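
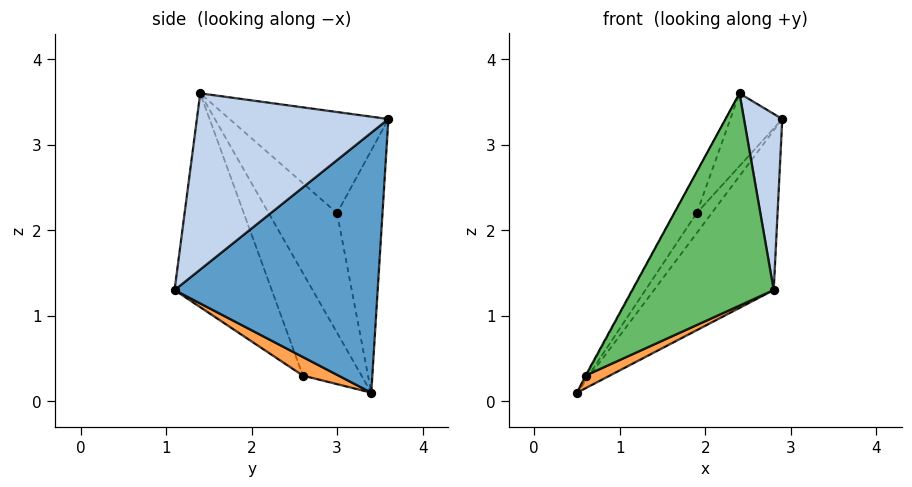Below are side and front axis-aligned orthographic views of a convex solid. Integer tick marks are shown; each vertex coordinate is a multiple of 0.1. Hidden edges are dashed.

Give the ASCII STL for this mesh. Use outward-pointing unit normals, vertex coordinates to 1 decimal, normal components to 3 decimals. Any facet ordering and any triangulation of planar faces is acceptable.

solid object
 facet normal 0.713 0.420 -0.561
  outer loop
   vertex 2.8 1.1 1.3
   vertex 0.5 3.4 0.1
   vertex 2.9 3.6 3.3
  endloop
 endfacet
 facet normal 0.962 -0.192 0.192
  outer loop
   vertex 2.4 1.4 3.6
   vertex 2.8 1.1 1.3
   vertex 2.9 3.6 3.3
  endloop
 endfacet
 facet normal 0.291 -0.198 -0.936
  outer loop
   vertex 0.6 2.6 0.3
   vertex 0.5 3.4 0.1
   vertex 2.8 1.1 1.3
  endloop
 endfacet
 facet normal -0.876 0.011 0.482
  outer loop
   vertex 0.6 2.6 0.3
   vertex 2.4 1.4 3.6
   vertex 0.5 3.4 0.1
  endloop
 endfacet
 facet normal -0.566 -0.824 0.009
  outer loop
   vertex 0.6 2.6 0.3
   vertex 2.8 1.1 1.3
   vertex 2.4 1.4 3.6
  endloop
 endfacet
 facet normal -0.781 0.257 0.569
  outer loop
   vertex 1.9 3.0 2.2
   vertex 2.9 3.6 3.3
   vertex 0.5 3.4 0.1
  endloop
 endfacet
 facet normal -0.782 0.254 0.570
  outer loop
   vertex 1.9 3.0 2.2
   vertex 0.5 3.4 0.1
   vertex 2.4 1.4 3.6
  endloop
 endfacet
 facet normal -0.781 0.255 0.570
  outer loop
   vertex 1.9 3.0 2.2
   vertex 2.4 1.4 3.6
   vertex 2.9 3.6 3.3
  endloop
 endfacet
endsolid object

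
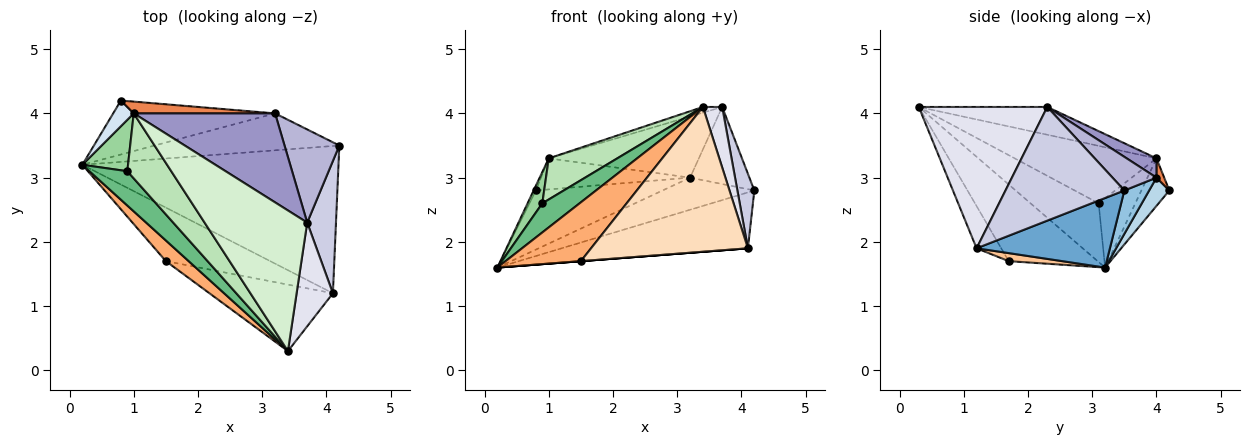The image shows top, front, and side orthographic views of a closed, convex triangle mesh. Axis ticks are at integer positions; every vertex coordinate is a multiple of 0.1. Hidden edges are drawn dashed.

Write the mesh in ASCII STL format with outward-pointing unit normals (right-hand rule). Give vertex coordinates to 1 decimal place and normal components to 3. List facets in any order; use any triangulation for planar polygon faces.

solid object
 facet normal 0.246 0.344 -0.906
  outer loop
   vertex 4.1 1.2 1.9
   vertex 0.2 3.2 1.6
   vertex 4.2 3.5 2.8
  endloop
 endfacet
 facet normal 0.174 0.646 -0.743
  outer loop
   vertex 3.2 4.0 3.0
   vertex 4.2 3.5 2.8
   vertex 0.2 3.2 1.6
  endloop
 endfacet
 facet normal 0.117 0.733 -0.670
  outer loop
   vertex 3.2 4.0 3.0
   vertex 0.2 3.2 1.6
   vertex 0.8 4.2 2.8
  endloop
 endfacet
 facet normal -0.915 0.074 0.396
  outer loop
   vertex 1.0 4.0 3.3
   vertex 0.8 4.2 2.8
   vertex 0.2 3.2 1.6
  endloop
 endfacet
 facet normal 0.048 0.934 0.354
  outer loop
   vertex 1.0 4.0 3.3
   vertex 3.2 4.0 3.0
   vertex 0.8 4.2 2.8
  endloop
 endfacet
 facet normal -0.744 -0.630 0.222
  outer loop
   vertex 1.5 1.7 1.7
   vertex 3.4 0.3 4.1
   vertex 0.2 3.2 1.6
  endloop
 endfacet
 facet normal 0.077 0.000 -0.997
  outer loop
   vertex 1.5 1.7 1.7
   vertex 0.2 3.2 1.6
   vertex 4.1 1.2 1.9
  endloop
 endfacet
 facet normal -0.141 -0.900 -0.413
  outer loop
   vertex 1.5 1.7 1.7
   vertex 4.1 1.2 1.9
   vertex 3.4 0.3 4.1
  endloop
 endfacet
 facet normal -0.763 -0.418 0.493
  outer loop
   vertex 0.9 3.1 2.6
   vertex 0.2 3.2 1.6
   vertex 3.4 0.3 4.1
  endloop
 endfacet
 facet normal -0.791 -0.318 0.522
  outer loop
   vertex 0.9 3.1 2.6
   vertex 1.0 4.0 3.3
   vertex 0.2 3.2 1.6
  endloop
 endfacet
 facet normal -0.742 -0.359 0.567
  outer loop
   vertex 0.9 3.1 2.6
   vertex 3.4 0.3 4.1
   vertex 1.0 4.0 3.3
  endloop
 endfacet
 facet normal -0.261 0.039 0.965
  outer loop
   vertex 3.7 2.3 4.1
   vertex 1.0 4.0 3.3
   vertex 3.4 0.3 4.1
  endloop
 endfacet
 facet normal 0.112 0.563 0.819
  outer loop
   vertex 3.7 2.3 4.1
   vertex 3.2 4.0 3.0
   vertex 1.0 4.0 3.3
  endloop
 endfacet
 facet normal 0.427 0.576 0.696
  outer loop
   vertex 3.7 2.3 4.1
   vertex 4.2 3.5 2.8
   vertex 3.2 4.0 3.0
  endloop
 endfacet
 facet normal 0.960 -0.137 0.243
  outer loop
   vertex 3.7 2.3 4.1
   vertex 4.1 1.2 1.9
   vertex 4.2 3.5 2.8
  endloop
 endfacet
 facet normal 0.959 -0.144 0.246
  outer loop
   vertex 3.7 2.3 4.1
   vertex 3.4 0.3 4.1
   vertex 4.1 1.2 1.9
  endloop
 endfacet
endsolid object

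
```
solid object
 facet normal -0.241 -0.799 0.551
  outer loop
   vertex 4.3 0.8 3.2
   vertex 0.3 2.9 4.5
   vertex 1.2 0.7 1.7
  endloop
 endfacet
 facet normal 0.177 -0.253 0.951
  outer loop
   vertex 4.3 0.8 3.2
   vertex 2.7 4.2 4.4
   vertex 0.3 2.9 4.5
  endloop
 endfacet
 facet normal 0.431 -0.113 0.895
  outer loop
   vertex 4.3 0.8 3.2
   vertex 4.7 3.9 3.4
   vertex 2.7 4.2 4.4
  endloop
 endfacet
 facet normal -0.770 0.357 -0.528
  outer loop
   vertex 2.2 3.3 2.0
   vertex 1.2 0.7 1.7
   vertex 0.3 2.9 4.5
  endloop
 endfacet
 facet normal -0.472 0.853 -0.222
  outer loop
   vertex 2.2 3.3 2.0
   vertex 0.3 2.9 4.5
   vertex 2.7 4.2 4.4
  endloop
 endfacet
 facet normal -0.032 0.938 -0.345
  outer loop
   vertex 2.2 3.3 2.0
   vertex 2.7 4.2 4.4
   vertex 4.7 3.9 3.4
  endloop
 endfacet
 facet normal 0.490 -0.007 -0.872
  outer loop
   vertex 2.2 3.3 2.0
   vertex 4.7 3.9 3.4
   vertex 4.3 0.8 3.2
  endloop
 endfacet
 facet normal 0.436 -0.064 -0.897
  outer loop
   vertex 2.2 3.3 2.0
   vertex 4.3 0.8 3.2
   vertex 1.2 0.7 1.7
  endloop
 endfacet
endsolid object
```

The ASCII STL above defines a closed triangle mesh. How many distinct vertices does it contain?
6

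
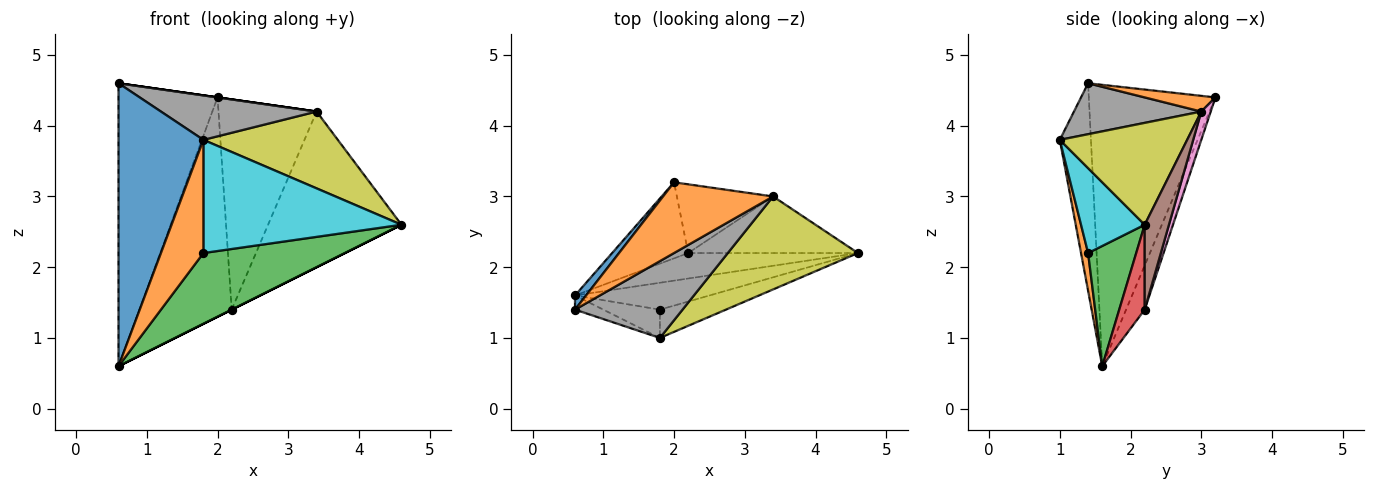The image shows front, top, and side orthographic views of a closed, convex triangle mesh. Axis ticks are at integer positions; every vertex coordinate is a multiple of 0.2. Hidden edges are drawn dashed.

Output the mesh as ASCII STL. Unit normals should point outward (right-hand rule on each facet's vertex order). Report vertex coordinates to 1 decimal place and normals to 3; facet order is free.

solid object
 facet normal -0.787 0.616 0.031
  outer loop
   vertex 0.6 1.6 0.6
   vertex 0.6 1.4 4.6
   vertex 2.0 3.2 4.4
  endloop
 endfacet
 facet normal 0.141 0.000 0.990
  outer loop
   vertex 3.4 3.0 4.2
   vertex 2.0 3.2 4.4
   vertex 0.6 1.4 4.6
  endloop
 endfacet
 facet normal 0.303 -0.891 -0.339
  outer loop
   vertex 1.8 1.4 2.2
   vertex 0.6 1.6 0.6
   vertex 4.6 2.2 2.6
  endloop
 endfacet
 facet normal 0.447 0.000 -0.894
  outer loop
   vertex 2.2 2.2 1.4
   vertex 4.6 2.2 2.6
   vertex 0.6 1.6 0.6
  endloop
 endfacet
 facet normal -0.187 0.928 -0.322
  outer loop
   vertex 2.2 2.2 1.4
   vertex 0.6 1.6 0.6
   vertex 2.0 3.2 4.4
  endloop
 endfacet
 facet normal 0.168 0.926 -0.337
  outer loop
   vertex 2.2 2.2 1.4
   vertex 3.4 3.0 4.2
   vertex 4.6 2.2 2.6
  endloop
 endfacet
 facet normal 0.091 0.947 -0.309
  outer loop
   vertex 2.2 2.2 1.4
   vertex 2.0 3.2 4.4
   vertex 3.4 3.0 4.2
  endloop
 endfacet
 facet normal 0.379 -0.464 0.801
  outer loop
   vertex 1.8 1.0 3.8
   vertex 3.4 3.0 4.2
   vertex 0.6 1.4 4.6
  endloop
 endfacet
 facet normal 0.517 -0.545 0.660
  outer loop
   vertex 1.8 1.0 3.8
   vertex 4.6 2.2 2.6
   vertex 3.4 3.0 4.2
  endloop
 endfacet
 facet normal 0.298 -0.926 -0.232
  outer loop
   vertex 1.8 1.0 3.8
   vertex 1.8 1.4 2.2
   vertex 4.6 2.2 2.6
  endloop
 endfacet
 facet normal -0.344 -0.938 -0.047
  outer loop
   vertex 1.8 1.0 3.8
   vertex 0.6 1.4 4.6
   vertex 0.6 1.6 0.6
  endloop
 endfacet
 facet normal 0.160 -0.958 -0.239
  outer loop
   vertex 1.8 1.0 3.8
   vertex 0.6 1.6 0.6
   vertex 1.8 1.4 2.2
  endloop
 endfacet
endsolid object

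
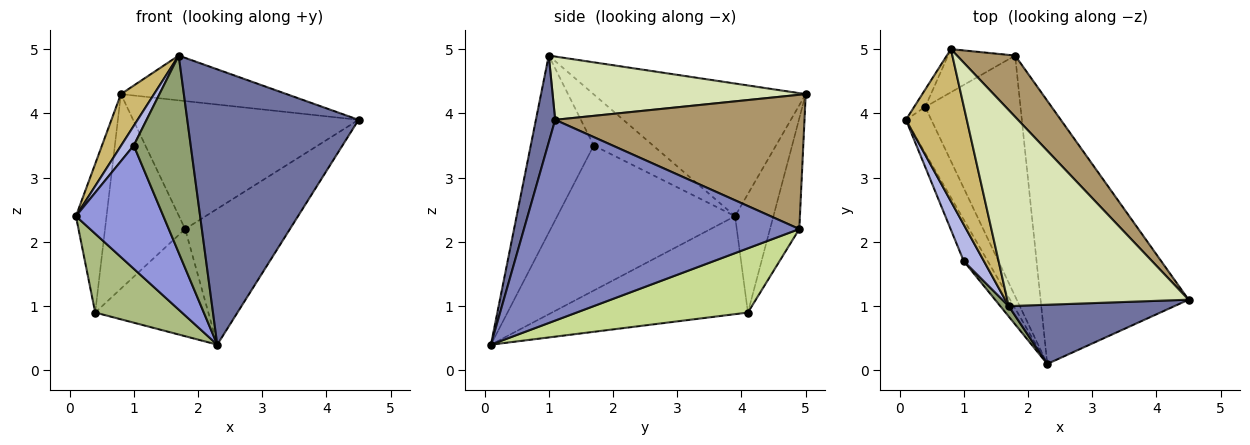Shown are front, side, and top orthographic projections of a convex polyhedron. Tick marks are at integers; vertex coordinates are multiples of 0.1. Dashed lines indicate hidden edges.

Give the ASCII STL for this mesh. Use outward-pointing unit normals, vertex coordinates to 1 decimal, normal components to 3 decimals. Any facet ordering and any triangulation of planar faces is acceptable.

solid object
 facet normal 0.109 -0.972 0.209
  outer loop
   vertex 1.7 1.0 4.9
   vertex 2.3 0.1 0.4
   vertex 4.5 1.1 3.9
  endloop
 endfacet
 facet normal 0.770 0.293 -0.567
  outer loop
   vertex 1.8 4.9 2.2
   vertex 4.5 1.1 3.9
   vertex 2.3 0.1 0.4
  endloop
 endfacet
 facet normal -0.888 -0.437 -0.147
  outer loop
   vertex 1.0 1.7 3.5
   vertex 0.1 3.9 2.4
   vertex 2.3 0.1 0.4
  endloop
 endfacet
 facet normal -0.913 -0.194 0.360
  outer loop
   vertex 1.0 1.7 3.5
   vertex 1.7 1.0 4.9
   vertex 0.1 3.9 2.4
  endloop
 endfacet
 facet normal -0.741 -0.670 0.035
  outer loop
   vertex 1.0 1.7 3.5
   vertex 2.3 0.1 0.4
   vertex 1.7 1.0 4.9
  endloop
 endfacet
 facet normal -0.890 -0.394 -0.230
  outer loop
   vertex 0.4 4.1 0.9
   vertex 2.3 0.1 0.4
   vertex 0.1 3.9 2.4
  endloop
 endfacet
 facet normal 0.524 0.346 -0.778
  outer loop
   vertex 0.4 4.1 0.9
   vertex 1.8 4.9 2.2
   vertex 2.3 0.1 0.4
  endloop
 endfacet
 facet normal 0.322 0.211 0.923
  outer loop
   vertex 0.8 5.0 4.3
   vertex 1.7 1.0 4.9
   vertex 4.5 1.1 3.9
  endloop
 endfacet
 facet normal 0.706 0.639 0.306
  outer loop
   vertex 0.8 5.0 4.3
   vertex 4.5 1.1 3.9
   vertex 1.8 4.9 2.2
  endloop
 endfacet
 facet normal -0.900 -0.141 0.413
  outer loop
   vertex 0.8 5.0 4.3
   vertex 0.1 3.9 2.4
   vertex 1.7 1.0 4.9
  endloop
 endfacet
 facet normal -0.780 0.622 -0.073
  outer loop
   vertex 0.8 5.0 4.3
   vertex 0.4 4.1 0.9
   vertex 0.1 3.9 2.4
  endloop
 endfacet
 facet normal -0.336 0.919 -0.204
  outer loop
   vertex 0.8 5.0 4.3
   vertex 1.8 4.9 2.2
   vertex 0.4 4.1 0.9
  endloop
 endfacet
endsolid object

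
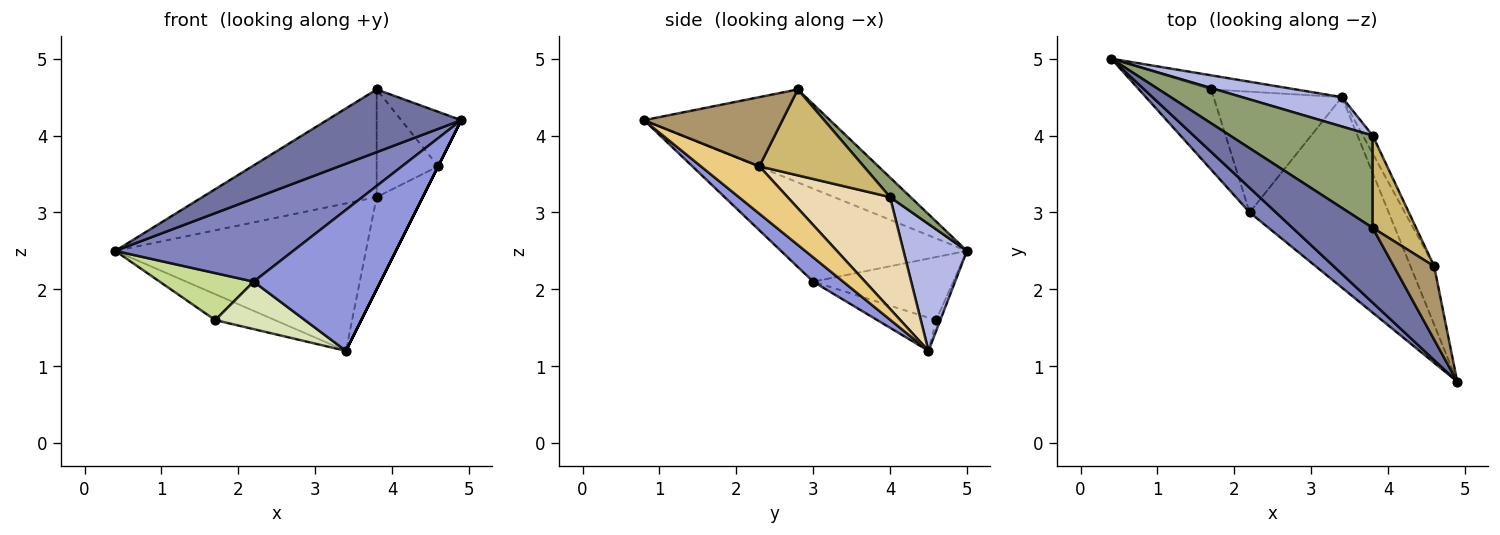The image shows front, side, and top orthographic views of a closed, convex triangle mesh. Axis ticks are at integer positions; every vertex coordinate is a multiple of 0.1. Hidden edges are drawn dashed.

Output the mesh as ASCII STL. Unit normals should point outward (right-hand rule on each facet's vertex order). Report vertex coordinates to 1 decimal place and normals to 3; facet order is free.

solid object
 facet normal -0.664 -0.480 0.573
  outer loop
   vertex 3.8 2.8 4.6
   vertex 0.4 5.0 2.5
   vertex 4.9 0.8 4.2
  endloop
 endfacet
 facet normal -0.708 -0.677 0.201
  outer loop
   vertex 2.2 3.0 2.1
   vertex 4.9 0.8 4.2
   vertex 0.4 5.0 2.5
  endloop
 endfacet
 facet normal 0.139 -0.589 -0.796
  outer loop
   vertex 2.2 3.0 2.1
   vertex 3.4 4.5 1.2
   vertex 4.9 0.8 4.2
  endloop
 endfacet
 facet normal 0.241 0.952 0.190
  outer loop
   vertex 3.8 4.0 3.2
   vertex 3.4 4.5 1.2
   vertex 0.4 5.0 2.5
  endloop
 endfacet
 facet normal 0.089 0.756 0.648
  outer loop
   vertex 3.8 4.0 3.2
   vertex 0.4 5.0 2.5
   vertex 3.8 2.8 4.6
  endloop
 endfacet
 facet normal -0.061 0.877 -0.477
  outer loop
   vertex 1.7 4.6 1.6
   vertex 0.4 5.0 2.5
   vertex 3.4 4.5 1.2
  endloop
 endfacet
 facet normal -0.601 -0.403 -0.690
  outer loop
   vertex 1.7 4.6 1.6
   vertex 2.2 3.0 2.1
   vertex 0.4 5.0 2.5
  endloop
 endfacet
 facet normal -0.234 -0.356 -0.905
  outer loop
   vertex 1.7 4.6 1.6
   vertex 3.4 4.5 1.2
   vertex 2.2 3.0 2.1
  endloop
 endfacet
 facet normal 0.809 0.351 0.472
  outer loop
   vertex 4.6 2.3 3.6
   vertex 3.8 2.8 4.6
   vertex 4.9 0.8 4.2
  endloop
 endfacet
 facet normal 0.790 0.466 0.399
  outer loop
   vertex 4.6 2.3 3.6
   vertex 3.8 4.0 3.2
   vertex 3.8 2.8 4.6
  endloop
 endfacet
 facet normal 0.894 0.000 -0.447
  outer loop
   vertex 4.6 2.3 3.6
   vertex 4.9 0.8 4.2
   vertex 3.4 4.5 1.2
  endloop
 endfacet
 facet normal 0.909 0.409 -0.080
  outer loop
   vertex 4.6 2.3 3.6
   vertex 3.4 4.5 1.2
   vertex 3.8 4.0 3.2
  endloop
 endfacet
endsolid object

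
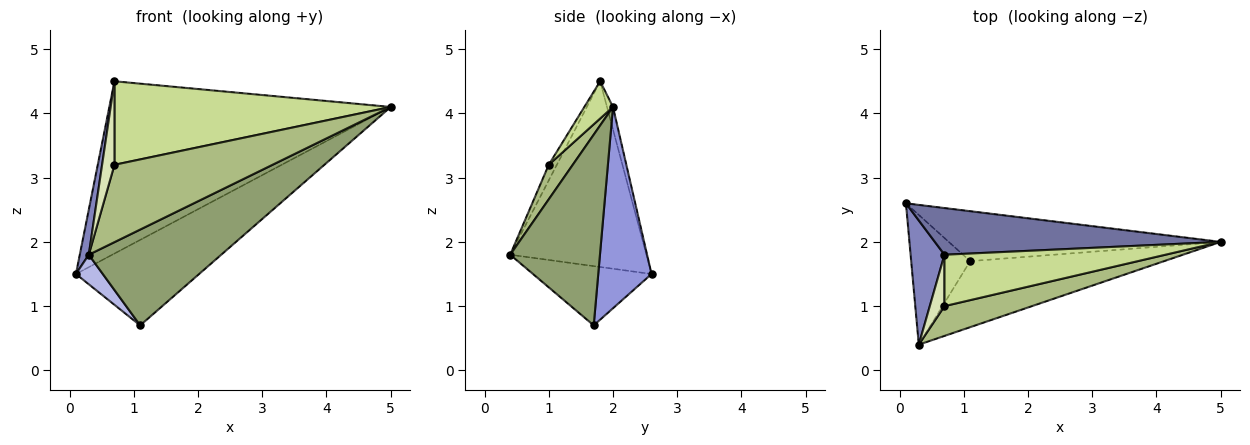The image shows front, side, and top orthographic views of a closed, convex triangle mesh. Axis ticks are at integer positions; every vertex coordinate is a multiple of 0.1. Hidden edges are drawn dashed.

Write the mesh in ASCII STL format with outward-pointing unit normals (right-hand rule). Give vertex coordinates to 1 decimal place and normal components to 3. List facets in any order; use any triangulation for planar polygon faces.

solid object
 facet normal -0.021 0.965 0.261
  outer loop
   vertex 0.7 1.8 4.5
   vertex 5.0 2.0 4.1
   vertex 0.1 2.6 1.5
  endloop
 endfacet
 facet normal -0.982 -0.065 0.179
  outer loop
   vertex 0.7 1.8 4.5
   vertex 0.1 2.6 1.5
   vertex 0.3 0.4 1.8
  endloop
 endfacet
 facet normal 0.350 0.809 -0.473
  outer loop
   vertex 1.1 1.7 0.7
   vertex 0.1 2.6 1.5
   vertex 5.0 2.0 4.1
  endloop
 endfacet
 facet normal -0.700 -0.159 -0.696
  outer loop
   vertex 1.1 1.7 0.7
   vertex 0.3 0.4 1.8
   vertex 0.1 2.6 1.5
  endloop
 endfacet
 facet normal 0.487 -0.719 -0.495
  outer loop
   vertex 1.1 1.7 0.7
   vertex 5.0 2.0 4.1
   vertex 0.3 0.4 1.8
  endloop
 endfacet
 facet normal 0.140 -0.924 0.356
  outer loop
   vertex 0.7 1.0 3.2
   vertex 0.3 0.4 1.8
   vertex 5.0 2.0 4.1
  endloop
 endfacet
 facet normal 0.088 -0.848 0.522
  outer loop
   vertex 0.7 1.0 3.2
   vertex 5.0 2.0 4.1
   vertex 0.7 1.8 4.5
  endloop
 endfacet
 facet normal -0.487 -0.744 0.458
  outer loop
   vertex 0.7 1.0 3.2
   vertex 0.7 1.8 4.5
   vertex 0.3 0.4 1.8
  endloop
 endfacet
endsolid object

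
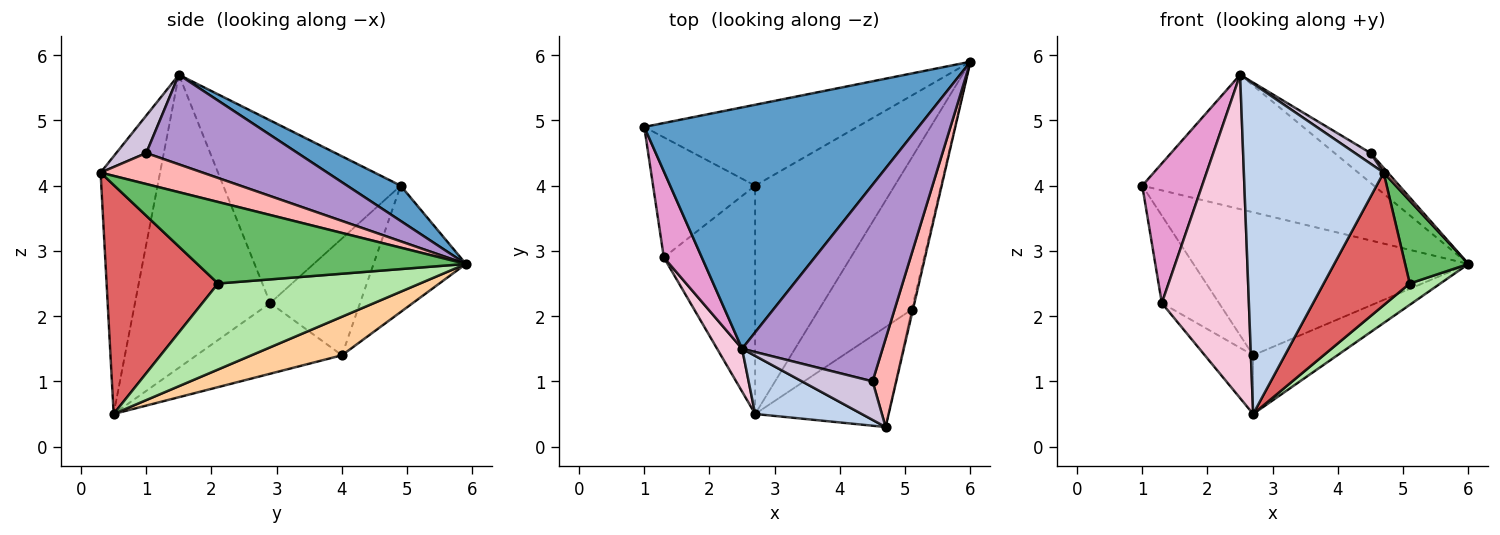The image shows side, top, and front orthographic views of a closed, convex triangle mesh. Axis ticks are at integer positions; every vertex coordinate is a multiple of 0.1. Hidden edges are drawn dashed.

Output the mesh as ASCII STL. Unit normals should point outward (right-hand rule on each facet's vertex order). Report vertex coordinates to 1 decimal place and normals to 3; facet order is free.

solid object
 facet normal 0.112 0.483 0.868
  outer loop
   vertex 2.5 1.5 5.7
   vertex 6.0 5.9 2.8
   vertex 1.0 4.9 4.0
  endloop
 endfacet
 facet normal -0.386 -0.908 0.160
  outer loop
   vertex 2.5 1.5 5.7
   vertex 2.7 0.5 0.5
   vertex 4.7 0.3 4.2
  endloop
 endfacet
 facet normal -0.281 0.835 -0.473
  outer loop
   vertex 2.7 4.0 1.4
   vertex 1.0 4.9 4.0
   vertex 6.0 5.9 2.8
  endloop
 endfacet
 facet normal 0.258 0.241 -0.936
  outer loop
   vertex 2.7 4.0 1.4
   vertex 6.0 5.9 2.8
   vertex 2.7 0.5 0.5
  endloop
 endfacet
 facet normal 0.973 -0.229 -0.014
  outer loop
   vertex 5.1 2.1 2.5
   vertex 6.0 5.9 2.8
   vertex 4.7 0.3 4.2
  endloop
 endfacet
 facet normal 0.676 -0.103 -0.729
  outer loop
   vertex 5.1 2.1 2.5
   vertex 2.7 0.5 0.5
   vertex 6.0 5.9 2.8
  endloop
 endfacet
 facet normal 0.719 -0.555 -0.419
  outer loop
   vertex 5.1 2.1 2.5
   vertex 4.7 0.3 4.2
   vertex 2.7 0.5 0.5
  endloop
 endfacet
 facet normal 0.795 -0.033 0.606
  outer loop
   vertex 4.5 1.0 4.5
   vertex 4.7 0.3 4.2
   vertex 6.0 5.9 2.8
  endloop
 endfacet
 facet normal 0.533 0.127 0.836
  outer loop
   vertex 4.5 1.0 4.5
   vertex 6.0 5.9 2.8
   vertex 2.5 1.5 5.7
  endloop
 endfacet
 facet normal 0.455 -0.238 0.858
  outer loop
   vertex 4.5 1.0 4.5
   vertex 2.5 1.5 5.7
   vertex 4.7 0.3 4.2
  endloop
 endfacet
 facet normal -0.679 0.432 -0.594
  outer loop
   vertex 1.3 2.9 2.2
   vertex 1.0 4.9 4.0
   vertex 2.7 4.0 1.4
  endloop
 endfacet
 facet normal -0.600 0.199 -0.775
  outer loop
   vertex 1.3 2.9 2.2
   vertex 2.7 4.0 1.4
   vertex 2.7 0.5 0.5
  endloop
 endfacet
 facet normal -0.930 -0.313 0.193
  outer loop
   vertex 1.3 2.9 2.2
   vertex 2.5 1.5 5.7
   vertex 1.0 4.9 4.0
  endloop
 endfacet
 facet normal -0.839 -0.540 0.072
  outer loop
   vertex 1.3 2.9 2.2
   vertex 2.7 0.5 0.5
   vertex 2.5 1.5 5.7
  endloop
 endfacet
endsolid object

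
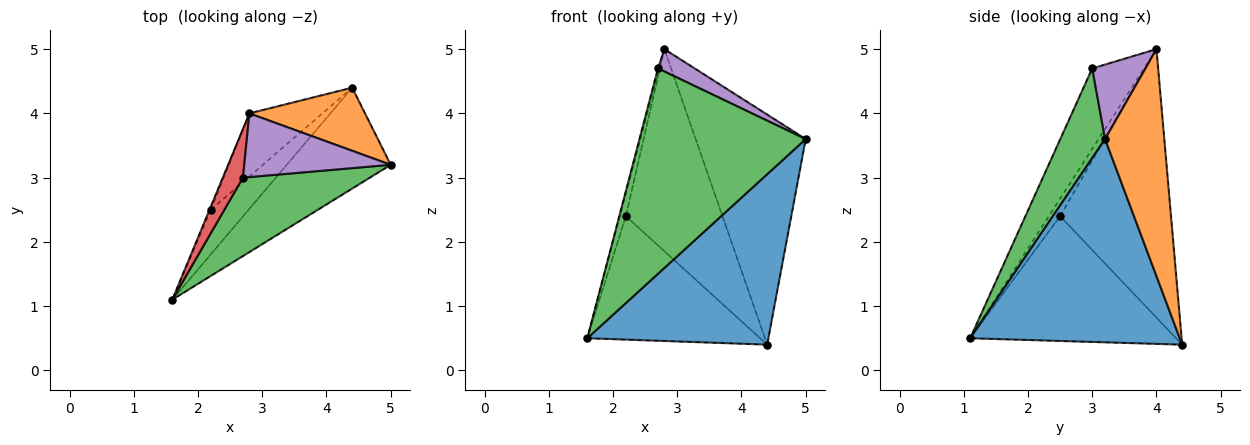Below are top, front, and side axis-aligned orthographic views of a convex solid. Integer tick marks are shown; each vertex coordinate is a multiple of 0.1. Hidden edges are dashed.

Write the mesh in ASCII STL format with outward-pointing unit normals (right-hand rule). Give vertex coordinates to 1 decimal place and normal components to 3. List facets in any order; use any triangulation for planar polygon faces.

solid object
 facet normal 0.706 -0.610 -0.361
  outer loop
   vertex 4.4 4.4 0.4
   vertex 5.0 3.2 3.6
   vertex 1.6 1.1 0.5
  endloop
 endfacet
 facet normal 0.461 0.856 0.235
  outer loop
   vertex 4.4 4.4 0.4
   vertex 2.8 4.0 5.0
   vertex 5.0 3.2 3.6
  endloop
 endfacet
 facet normal 0.244 -0.906 0.346
  outer loop
   vertex 2.7 3.0 4.7
   vertex 1.6 1.1 0.5
   vertex 5.0 3.2 3.6
  endloop
 endfacet
 facet normal -0.970 0.024 0.243
  outer loop
   vertex 2.7 3.0 4.7
   vertex 2.8 4.0 5.0
   vertex 1.6 1.1 0.5
  endloop
 endfacet
 facet normal 0.433 -0.298 0.851
  outer loop
   vertex 2.7 3.0 4.7
   vertex 5.0 3.2 3.6
   vertex 2.8 4.0 5.0
  endloop
 endfacet
 facet normal -0.881 0.468 -0.067
  outer loop
   vertex 2.2 2.5 2.4
   vertex 1.6 1.1 0.5
   vertex 2.8 4.0 5.0
  endloop
 endfacet
 facet normal -0.746 0.626 -0.226
  outer loop
   vertex 2.2 2.5 2.4
   vertex 4.4 4.4 0.4
   vertex 1.6 1.1 0.5
  endloop
 endfacet
 facet normal -0.738 0.644 -0.201
  outer loop
   vertex 2.2 2.5 2.4
   vertex 2.8 4.0 5.0
   vertex 4.4 4.4 0.4
  endloop
 endfacet
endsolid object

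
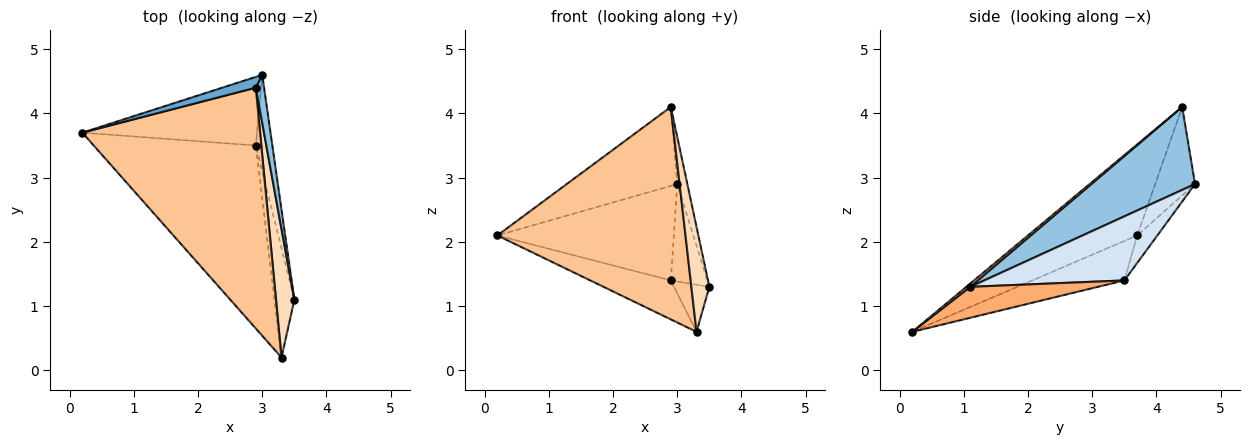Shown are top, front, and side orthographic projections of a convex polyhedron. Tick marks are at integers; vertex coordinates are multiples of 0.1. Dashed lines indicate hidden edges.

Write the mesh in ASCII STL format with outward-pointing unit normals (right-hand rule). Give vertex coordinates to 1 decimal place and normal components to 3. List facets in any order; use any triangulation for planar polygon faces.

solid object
 facet normal -0.336 0.933 0.127
  outer loop
   vertex 2.9 4.4 4.1
   vertex 3.0 4.6 2.9
   vertex 0.2 3.7 2.1
  endloop
 endfacet
 facet normal 0.990 0.096 0.099
  outer loop
   vertex 2.9 4.4 4.1
   vertex 3.5 1.1 1.3
   vertex 3.0 4.6 2.9
  endloop
 endfacet
 facet normal -0.092 0.806 -0.585
  outer loop
   vertex 2.9 3.5 1.4
   vertex 0.2 3.7 2.1
   vertex 3.0 4.6 2.9
  endloop
 endfacet
 facet normal 0.939 0.245 -0.242
  outer loop
   vertex 2.9 3.5 1.4
   vertex 3.0 4.6 2.9
   vertex 3.5 1.1 1.3
  endloop
 endfacet
 facet normal -0.232 0.203 -0.951
  outer loop
   vertex 3.3 0.2 0.6
   vertex 0.2 3.7 2.1
   vertex 2.9 3.5 1.4
  endloop
 endfacet
 facet normal 0.820 0.227 -0.526
  outer loop
   vertex 3.3 0.2 0.6
   vertex 2.9 3.5 1.4
   vertex 3.5 1.1 1.3
  endloop
 endfacet
 facet normal -0.358 -0.618 0.700
  outer loop
   vertex 3.3 0.2 0.6
   vertex 2.9 4.4 4.1
   vertex 0.2 3.7 2.1
  endloop
 endfacet
 facet normal 0.134 -0.627 0.768
  outer loop
   vertex 3.3 0.2 0.6
   vertex 3.5 1.1 1.3
   vertex 2.9 4.4 4.1
  endloop
 endfacet
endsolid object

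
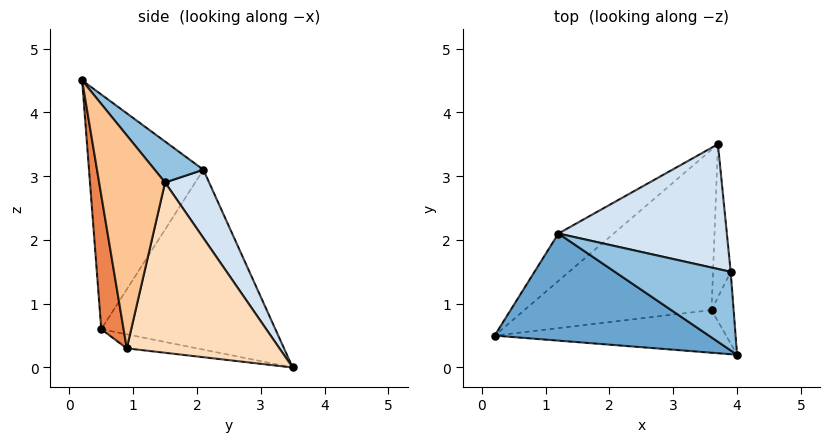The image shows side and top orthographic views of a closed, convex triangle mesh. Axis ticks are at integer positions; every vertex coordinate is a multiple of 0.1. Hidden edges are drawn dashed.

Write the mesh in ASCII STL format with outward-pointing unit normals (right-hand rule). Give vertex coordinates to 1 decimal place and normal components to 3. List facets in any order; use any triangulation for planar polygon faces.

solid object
 facet normal -0.636 -0.509 0.580
  outer loop
   vertex 1.2 2.1 3.1
   vertex 0.2 0.5 0.6
   vertex 4.0 0.2 4.5
  endloop
 endfacet
 facet normal 0.215 0.765 0.608
  outer loop
   vertex 1.2 2.1 3.1
   vertex 4.0 0.2 4.5
   vertex 3.9 1.5 2.9
  endloop
 endfacet
 facet normal -0.657 0.726 -0.202
  outer loop
   vertex 1.2 2.1 3.1
   vertex 3.7 3.5 0.0
   vertex 0.2 0.5 0.6
  endloop
 endfacet
 facet normal 0.220 0.810 0.543
  outer loop
   vertex 1.2 2.1 3.1
   vertex 3.9 1.5 2.9
   vertex 3.7 3.5 0.0
  endloop
 endfacet
 facet normal 0.100 -0.980 -0.173
  outer loop
   vertex 3.6 0.9 0.3
   vertex 4.0 0.2 4.5
   vertex 0.2 0.5 0.6
  endloop
 endfacet
 facet normal -0.074 -0.111 -0.991
  outer loop
   vertex 3.6 0.9 0.3
   vertex 0.2 0.5 0.6
   vertex 3.7 3.5 0.0
  endloop
 endfacet
 facet normal 0.993 -0.050 -0.103
  outer loop
   vertex 3.6 0.9 0.3
   vertex 3.9 1.5 2.9
   vertex 4.0 0.2 4.5
  endloop
 endfacet
 facet normal 0.993 -0.050 -0.103
  outer loop
   vertex 3.6 0.9 0.3
   vertex 3.7 3.5 0.0
   vertex 3.9 1.5 2.9
  endloop
 endfacet
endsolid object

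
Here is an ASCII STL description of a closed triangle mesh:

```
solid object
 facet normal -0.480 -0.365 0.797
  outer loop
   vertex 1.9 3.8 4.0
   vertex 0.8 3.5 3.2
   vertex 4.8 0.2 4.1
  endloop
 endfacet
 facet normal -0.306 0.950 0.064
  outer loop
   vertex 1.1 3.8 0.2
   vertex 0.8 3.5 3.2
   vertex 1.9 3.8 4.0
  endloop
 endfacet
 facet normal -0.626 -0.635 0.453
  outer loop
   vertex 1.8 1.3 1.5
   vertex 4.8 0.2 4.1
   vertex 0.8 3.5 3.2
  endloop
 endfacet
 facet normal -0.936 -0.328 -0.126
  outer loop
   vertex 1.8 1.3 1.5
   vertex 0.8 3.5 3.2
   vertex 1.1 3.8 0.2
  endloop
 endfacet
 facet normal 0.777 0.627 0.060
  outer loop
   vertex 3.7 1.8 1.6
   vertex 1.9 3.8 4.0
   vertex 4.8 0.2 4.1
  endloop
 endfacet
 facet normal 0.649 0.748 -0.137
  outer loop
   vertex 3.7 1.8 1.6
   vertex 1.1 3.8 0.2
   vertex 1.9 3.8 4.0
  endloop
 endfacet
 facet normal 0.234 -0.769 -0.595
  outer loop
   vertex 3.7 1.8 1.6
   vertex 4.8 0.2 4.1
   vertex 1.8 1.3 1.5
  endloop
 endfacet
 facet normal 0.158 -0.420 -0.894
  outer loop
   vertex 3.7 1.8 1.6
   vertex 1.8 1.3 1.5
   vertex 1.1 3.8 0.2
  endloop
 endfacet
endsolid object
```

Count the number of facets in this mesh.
8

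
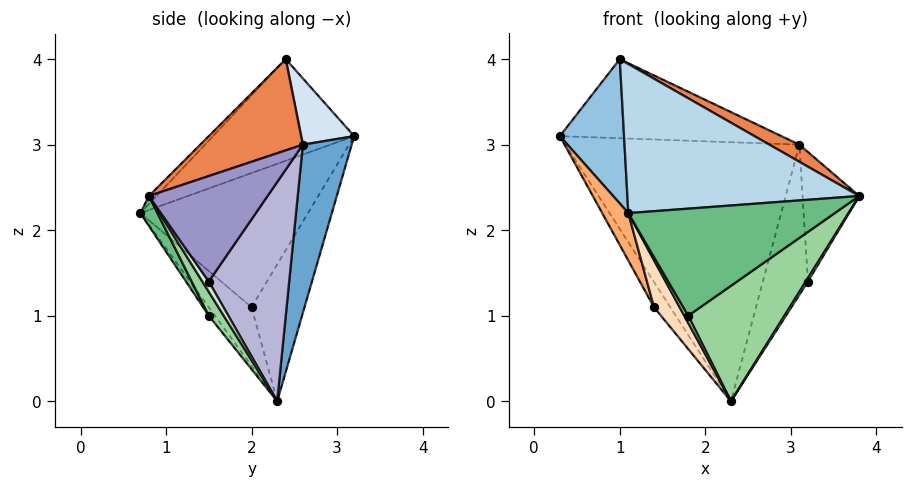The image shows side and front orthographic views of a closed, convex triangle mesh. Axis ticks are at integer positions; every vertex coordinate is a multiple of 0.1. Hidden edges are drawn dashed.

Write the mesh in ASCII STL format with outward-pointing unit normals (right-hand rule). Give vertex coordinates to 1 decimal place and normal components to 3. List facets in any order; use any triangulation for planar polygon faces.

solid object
 facet normal 0.202 0.968 -0.151
  outer loop
   vertex 3.1 2.6 3.0
   vertex 2.3 2.3 0.0
   vertex 0.3 3.2 3.1
  endloop
 endfacet
 facet normal -0.862 -0.392 0.322
  outer loop
   vertex 1.0 2.4 4.0
   vertex 0.3 3.2 3.1
   vertex 1.1 0.7 2.2
  endloop
 endfacet
 facet normal -0.024 -0.727 0.686
  outer loop
   vertex 1.0 2.4 4.0
   vertex 1.1 0.7 2.2
   vertex 3.8 0.8 2.4
  endloop
 endfacet
 facet normal 0.192 0.803 0.564
  outer loop
   vertex 1.0 2.4 4.0
   vertex 3.1 2.6 3.0
   vertex 0.3 3.2 3.1
  endloop
 endfacet
 facet normal 0.436 -0.127 0.891
  outer loop
   vertex 1.0 2.4 4.0
   vertex 3.8 0.8 2.4
   vertex 3.1 2.6 3.0
  endloop
 endfacet
 facet normal -0.901 -0.140 -0.411
  outer loop
   vertex 1.4 2.0 1.1
   vertex 1.1 0.7 2.2
   vertex 0.3 3.2 3.1
  endloop
 endfacet
 facet normal -0.782 0.240 -0.575
  outer loop
   vertex 1.4 2.0 1.1
   vertex 0.3 3.2 3.1
   vertex 2.3 2.3 0.0
  endloop
 endfacet
 facet normal -0.656 -0.394 -0.644
  outer loop
   vertex 1.4 2.0 1.1
   vertex 2.3 2.3 0.0
   vertex 1.1 0.7 2.2
  endloop
 endfacet
 facet normal 0.070 -0.848 -0.525
  outer loop
   vertex 1.8 1.5 1.0
   vertex 3.8 0.8 2.4
   vertex 1.1 0.7 2.2
  endloop
 endfacet
 facet normal 0.125 -0.804 -0.581
  outer loop
   vertex 1.8 1.5 1.0
   vertex 2.3 2.3 0.0
   vertex 3.8 0.8 2.4
  endloop
 endfacet
 facet normal -0.647 -0.404 -0.647
  outer loop
   vertex 1.8 1.5 1.0
   vertex 1.1 0.7 2.2
   vertex 2.3 2.3 0.0
  endloop
 endfacet
 facet normal 0.744 -0.248 -0.620
  outer loop
   vertex 3.2 1.5 1.4
   vertex 3.8 0.8 2.4
   vertex 2.3 2.3 0.0
  endloop
 endfacet
 facet normal 0.878 0.419 -0.233
  outer loop
   vertex 3.2 1.5 1.4
   vertex 3.1 2.6 3.0
   vertex 3.8 0.8 2.4
  endloop
 endfacet
 facet normal 0.840 0.471 -0.271
  outer loop
   vertex 3.2 1.5 1.4
   vertex 2.3 2.3 0.0
   vertex 3.1 2.6 3.0
  endloop
 endfacet
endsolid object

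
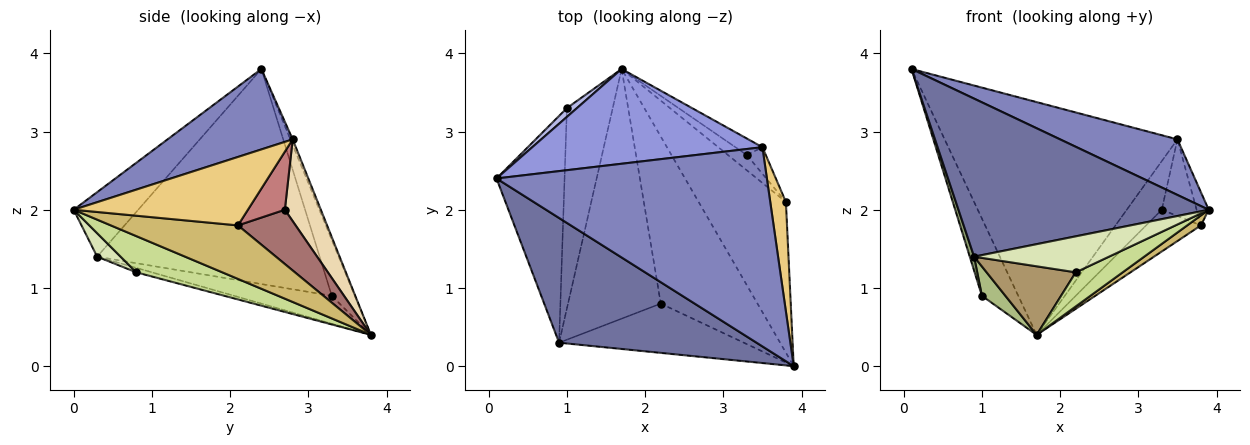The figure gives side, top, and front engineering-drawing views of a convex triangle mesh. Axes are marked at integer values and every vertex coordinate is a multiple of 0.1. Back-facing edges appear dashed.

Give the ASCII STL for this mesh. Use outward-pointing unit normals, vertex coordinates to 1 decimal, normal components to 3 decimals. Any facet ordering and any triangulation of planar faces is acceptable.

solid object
 facet normal -0.198 -0.769 0.607
  outer loop
   vertex 0.9 0.3 1.4
   vertex 3.9 0.0 2.0
   vertex 0.1 2.4 3.8
  endloop
 endfacet
 facet normal 0.275 -0.258 0.926
  outer loop
   vertex 3.5 2.8 2.9
   vertex 0.1 2.4 3.8
   vertex 3.9 0.0 2.0
  endloop
 endfacet
 facet normal -0.009 0.926 0.377
  outer loop
   vertex 3.5 2.8 2.9
   vertex 1.7 3.8 0.4
   vertex 0.1 2.4 3.8
  endloop
 endfacet
 facet normal -0.532 0.841 0.096
  outer loop
   vertex 1.0 3.3 0.9
   vertex 0.1 2.4 3.8
   vertex 1.7 3.8 0.4
  endloop
 endfacet
 facet normal -0.953 -0.018 -0.302
  outer loop
   vertex 1.0 3.3 0.9
   vertex 0.9 0.3 1.4
   vertex 0.1 2.4 3.8
  endloop
 endfacet
 facet normal -0.517 -0.124 -0.847
  outer loop
   vertex 1.0 3.3 0.9
   vertex 1.7 3.8 0.4
   vertex 0.9 0.3 1.4
  endloop
 endfacet
 facet normal 0.344 -0.188 -0.920
  outer loop
   vertex 2.2 0.8 1.2
   vertex 1.7 3.8 0.4
   vertex 3.9 0.0 2.0
  endloop
 endfacet
 facet normal 0.102 -0.587 -0.803
  outer loop
   vertex 2.2 0.8 1.2
   vertex 3.9 0.0 2.0
   vertex 0.9 0.3 1.4
  endloop
 endfacet
 facet normal -0.046 -0.265 -0.963
  outer loop
   vertex 2.2 0.8 1.2
   vertex 0.9 0.3 1.4
   vertex 1.7 3.8 0.4
  endloop
 endfacet
 facet normal 0.522 -0.056 -0.851
  outer loop
   vertex 3.8 2.1 1.8
   vertex 3.9 0.0 2.0
   vertex 1.7 3.8 0.4
  endloop
 endfacet
 facet normal 0.973 0.067 0.222
  outer loop
   vertex 3.8 2.1 1.8
   vertex 3.5 2.8 2.9
   vertex 3.9 0.0 2.0
  endloop
 endfacet
 facet normal 0.697 0.679 -0.230
  outer loop
   vertex 3.3 2.7 2.0
   vertex 1.7 3.8 0.4
   vertex 3.5 2.8 2.9
  endloop
 endfacet
 facet normal 0.703 0.668 -0.244
  outer loop
   vertex 3.3 2.7 2.0
   vertex 3.8 2.1 1.8
   vertex 1.7 3.8 0.4
  endloop
 endfacet
 facet normal 0.708 0.667 -0.231
  outer loop
   vertex 3.3 2.7 2.0
   vertex 3.5 2.8 2.9
   vertex 3.8 2.1 1.8
  endloop
 endfacet
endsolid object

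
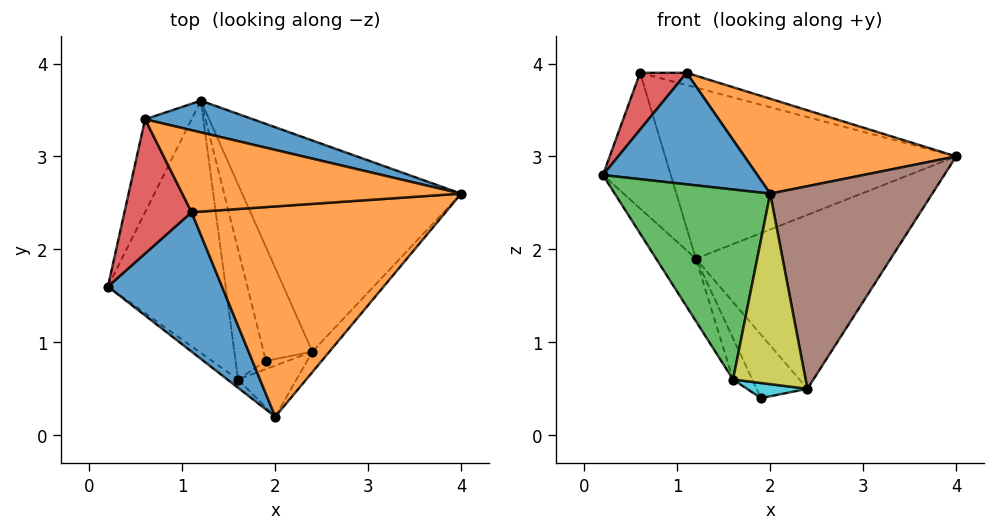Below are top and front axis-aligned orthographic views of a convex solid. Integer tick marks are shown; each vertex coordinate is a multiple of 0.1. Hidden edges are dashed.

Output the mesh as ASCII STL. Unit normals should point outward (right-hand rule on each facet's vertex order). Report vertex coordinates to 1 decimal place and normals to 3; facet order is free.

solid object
 facet normal -0.371 -0.580 0.725
  outer loop
   vertex 1.1 2.4 3.9
   vertex 0.2 1.6 2.8
   vertex 2.0 0.2 2.6
  endloop
 endfacet
 facet normal 0.297 -0.393 0.870
  outer loop
   vertex 1.1 2.4 3.9
   vertex 2.0 0.2 2.6
   vertex 4.0 2.6 3.0
  endloop
 endfacet
 facet normal -0.616 -0.787 -0.034
  outer loop
   vertex 1.6 0.6 0.6
   vertex 2.0 0.2 2.6
   vertex 0.2 1.6 2.8
  endloop
 endfacet
 facet normal -0.804 0.143 -0.577
  outer loop
   vertex 1.6 0.6 0.6
   vertex 0.2 1.6 2.8
   vertex 1.2 3.6 1.9
  endloop
 endfacet
 facet normal -0.642 0.231 -0.731
  outer loop
   vertex 1.6 0.6 0.6
   vertex 1.2 3.6 1.9
   vertex 1.9 0.8 0.4
  endloop
 endfacet
 facet normal 0.772 -0.633 -0.064
  outer loop
   vertex 2.4 0.9 0.5
   vertex 4.0 2.6 3.0
   vertex 2.0 0.2 2.6
  endloop
 endfacet
 facet normal 0.469 0.562 -0.682
  outer loop
   vertex 2.4 0.9 0.5
   vertex 1.2 3.6 1.9
   vertex 4.0 2.6 3.0
  endloop
 endfacet
 facet normal 0.077 0.486 -0.871
  outer loop
   vertex 2.4 0.9 0.5
   vertex 1.9 0.8 0.4
   vertex 1.2 3.6 1.9
  endloop
 endfacet
 facet normal 0.313 -0.917 -0.246
  outer loop
   vertex 2.4 0.9 0.5
   vertex 2.0 0.2 2.6
   vertex 1.6 0.6 0.6
  endloop
 endfacet
 facet normal 0.261 -0.850 -0.458
  outer loop
   vertex 2.4 0.9 0.5
   vertex 1.6 0.6 0.6
   vertex 1.9 0.8 0.4
  endloop
 endfacet
 facet normal 0.269 0.947 0.175
  outer loop
   vertex 0.6 3.4 3.9
   vertex 4.0 2.6 3.0
   vertex 1.2 3.6 1.9
  endloop
 endfacet
 facet normal 0.284 0.142 0.948
  outer loop
   vertex 0.6 3.4 3.9
   vertex 1.1 2.4 3.9
   vertex 4.0 2.6 3.0
  endloop
 endfacet
 facet normal -0.907 0.347 -0.238
  outer loop
   vertex 0.6 3.4 3.9
   vertex 1.2 3.6 1.9
   vertex 0.2 1.6 2.8
  endloop
 endfacet
 facet normal -0.615 -0.307 0.726
  outer loop
   vertex 0.6 3.4 3.9
   vertex 0.2 1.6 2.8
   vertex 1.1 2.4 3.9
  endloop
 endfacet
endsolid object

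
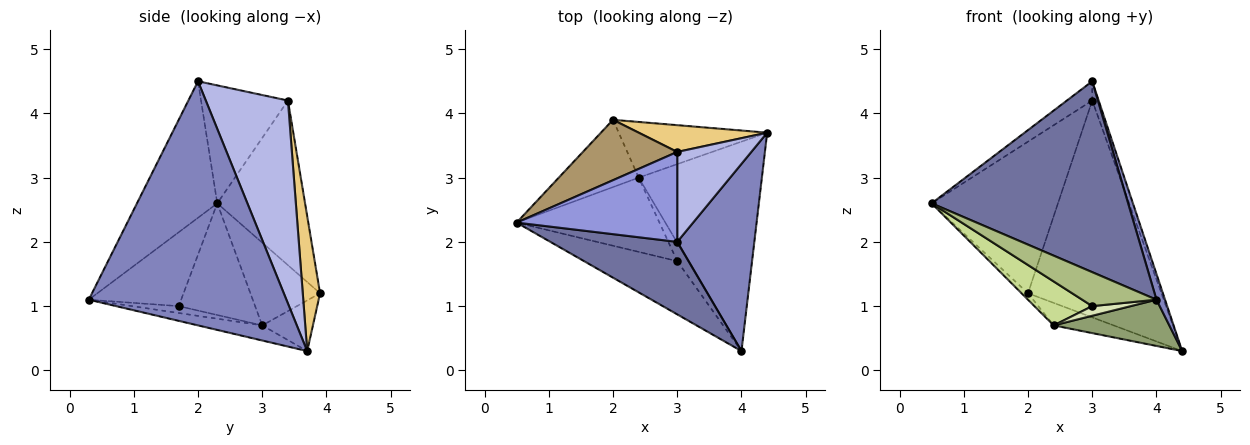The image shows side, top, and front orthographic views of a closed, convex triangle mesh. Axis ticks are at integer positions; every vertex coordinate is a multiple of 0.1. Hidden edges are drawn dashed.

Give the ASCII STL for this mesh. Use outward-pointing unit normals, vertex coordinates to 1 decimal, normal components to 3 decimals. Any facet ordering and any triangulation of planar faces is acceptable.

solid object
 facet normal -0.357 -0.873 0.332
  outer loop
   vertex 3.0 2.0 4.5
   vertex 0.5 2.3 2.6
   vertex 4.0 0.3 1.1
  endloop
 endfacet
 facet normal 0.953 -0.041 0.301
  outer loop
   vertex 3.0 2.0 4.5
   vertex 4.0 0.3 1.1
   vertex 4.4 3.7 0.3
  endloop
 endfacet
 facet normal -0.583 0.170 0.794
  outer loop
   vertex 3.0 3.4 4.2
   vertex 0.5 2.3 2.6
   vertex 3.0 2.0 4.5
  endloop
 endfacet
 facet normal 0.937 0.073 0.342
  outer loop
   vertex 3.0 3.4 4.2
   vertex 3.0 2.0 4.5
   vertex 4.4 3.7 0.3
  endloop
 endfacet
 facet normal -0.119 -0.214 -0.970
  outer loop
   vertex 2.4 3.0 0.7
   vertex 4.4 3.7 0.3
   vertex 4.0 0.3 1.1
  endloop
 endfacet
 facet normal -0.556 -0.447 -0.701
  outer loop
   vertex 3.0 1.7 1.0
   vertex 4.0 0.3 1.1
   vertex 0.5 2.3 2.6
  endloop
 endfacet
 facet normal -0.558 -0.422 -0.714
  outer loop
   vertex 3.0 1.7 1.0
   vertex 0.5 2.3 2.6
   vertex 2.4 3.0 0.7
  endloop
 endfacet
 facet normal -0.488 -0.404 -0.774
  outer loop
   vertex 3.0 1.7 1.0
   vertex 2.4 3.0 0.7
   vertex 4.0 0.3 1.1
  endloop
 endfacet
 facet normal -0.542 0.780 0.311
  outer loop
   vertex 2.0 3.9 1.2
   vertex 0.5 2.3 2.6
   vertex 3.0 3.4 4.2
  endloop
 endfacet
 facet normal -0.718 0.066 -0.693
  outer loop
   vertex 2.0 3.9 1.2
   vertex 2.4 3.0 0.7
   vertex 0.5 2.3 2.6
  endloop
 endfacet
 facet normal 0.128 0.984 0.122
  outer loop
   vertex 2.0 3.9 1.2
   vertex 3.0 3.4 4.2
   vertex 4.4 3.7 0.3
  endloop
 endfacet
 facet normal -0.302 0.357 -0.884
  outer loop
   vertex 2.0 3.9 1.2
   vertex 4.4 3.7 0.3
   vertex 2.4 3.0 0.7
  endloop
 endfacet
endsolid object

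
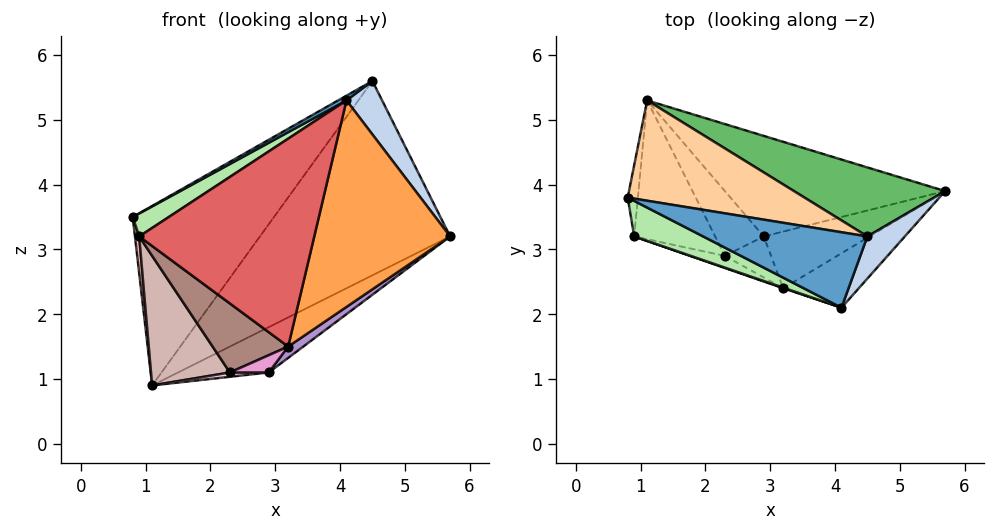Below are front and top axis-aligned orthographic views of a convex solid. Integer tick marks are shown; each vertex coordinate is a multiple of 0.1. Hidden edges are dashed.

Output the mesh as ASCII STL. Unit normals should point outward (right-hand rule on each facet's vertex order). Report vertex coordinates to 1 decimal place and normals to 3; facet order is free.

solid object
 facet normal -0.500 -0.054 0.865
  outer loop
   vertex 4.5 3.2 5.6
   vertex 0.8 3.8 3.5
   vertex 4.1 2.1 5.3
  endloop
 endfacet
 facet normal 0.861 -0.399 0.314
  outer loop
   vertex 4.5 3.2 5.6
   vertex 4.1 2.1 5.3
   vertex 5.7 3.9 3.2
  endloop
 endfacet
 facet normal 0.602 -0.772 -0.203
  outer loop
   vertex 3.2 2.4 1.5
   vertex 5.7 3.9 3.2
   vertex 4.1 2.1 5.3
  endloop
 endfacet
 facet normal -0.134 0.865 0.484
  outer loop
   vertex 1.1 5.3 0.9
   vertex 0.8 3.8 3.5
   vertex 4.5 3.2 5.6
  endloop
 endfacet
 facet normal 0.119 0.936 0.332
  outer loop
   vertex 1.1 5.3 0.9
   vertex 4.5 3.2 5.6
   vertex 5.7 3.9 3.2
  endloop
 endfacet
 facet normal -0.594 -0.437 0.676
  outer loop
   vertex 0.9 3.2 3.2
   vertex 4.1 2.1 5.3
   vertex 0.8 3.8 3.5
  endloop
 endfacet
 facet normal -0.327 -0.945 0.003
  outer loop
   vertex 0.9 3.2 3.2
   vertex 3.2 2.4 1.5
   vertex 4.1 2.1 5.3
  endloop
 endfacet
 facet normal -0.983 -0.083 -0.161
  outer loop
   vertex 0.9 3.2 3.2
   vertex 0.8 3.8 3.5
   vertex 1.1 5.3 0.9
  endloop
 endfacet
 facet normal 0.617 -0.154 -0.772
  outer loop
   vertex 2.9 3.2 1.1
   vertex 5.7 3.9 3.2
   vertex 3.2 2.4 1.5
  endloop
 endfacet
 facet normal 0.502 0.355 -0.788
  outer loop
   vertex 2.9 3.2 1.1
   vertex 1.1 5.3 0.9
   vertex 5.7 3.9 3.2
  endloop
 endfacet
 facet normal -0.426 -0.891 -0.156
  outer loop
   vertex 2.3 2.9 1.1
   vertex 3.2 2.4 1.5
   vertex 0.9 3.2 3.2
  endloop
 endfacet
 facet normal -0.779 -0.428 -0.458
  outer loop
   vertex 2.3 2.9 1.1
   vertex 0.9 3.2 3.2
   vertex 1.1 5.3 0.9
  endloop
 endfacet
 facet normal 0.190 -0.381 -0.905
  outer loop
   vertex 2.3 2.9 1.1
   vertex 2.9 3.2 1.1
   vertex 3.2 2.4 1.5
  endloop
 endfacet
 facet normal 0.033 -0.066 -0.997
  outer loop
   vertex 2.3 2.9 1.1
   vertex 1.1 5.3 0.9
   vertex 2.9 3.2 1.1
  endloop
 endfacet
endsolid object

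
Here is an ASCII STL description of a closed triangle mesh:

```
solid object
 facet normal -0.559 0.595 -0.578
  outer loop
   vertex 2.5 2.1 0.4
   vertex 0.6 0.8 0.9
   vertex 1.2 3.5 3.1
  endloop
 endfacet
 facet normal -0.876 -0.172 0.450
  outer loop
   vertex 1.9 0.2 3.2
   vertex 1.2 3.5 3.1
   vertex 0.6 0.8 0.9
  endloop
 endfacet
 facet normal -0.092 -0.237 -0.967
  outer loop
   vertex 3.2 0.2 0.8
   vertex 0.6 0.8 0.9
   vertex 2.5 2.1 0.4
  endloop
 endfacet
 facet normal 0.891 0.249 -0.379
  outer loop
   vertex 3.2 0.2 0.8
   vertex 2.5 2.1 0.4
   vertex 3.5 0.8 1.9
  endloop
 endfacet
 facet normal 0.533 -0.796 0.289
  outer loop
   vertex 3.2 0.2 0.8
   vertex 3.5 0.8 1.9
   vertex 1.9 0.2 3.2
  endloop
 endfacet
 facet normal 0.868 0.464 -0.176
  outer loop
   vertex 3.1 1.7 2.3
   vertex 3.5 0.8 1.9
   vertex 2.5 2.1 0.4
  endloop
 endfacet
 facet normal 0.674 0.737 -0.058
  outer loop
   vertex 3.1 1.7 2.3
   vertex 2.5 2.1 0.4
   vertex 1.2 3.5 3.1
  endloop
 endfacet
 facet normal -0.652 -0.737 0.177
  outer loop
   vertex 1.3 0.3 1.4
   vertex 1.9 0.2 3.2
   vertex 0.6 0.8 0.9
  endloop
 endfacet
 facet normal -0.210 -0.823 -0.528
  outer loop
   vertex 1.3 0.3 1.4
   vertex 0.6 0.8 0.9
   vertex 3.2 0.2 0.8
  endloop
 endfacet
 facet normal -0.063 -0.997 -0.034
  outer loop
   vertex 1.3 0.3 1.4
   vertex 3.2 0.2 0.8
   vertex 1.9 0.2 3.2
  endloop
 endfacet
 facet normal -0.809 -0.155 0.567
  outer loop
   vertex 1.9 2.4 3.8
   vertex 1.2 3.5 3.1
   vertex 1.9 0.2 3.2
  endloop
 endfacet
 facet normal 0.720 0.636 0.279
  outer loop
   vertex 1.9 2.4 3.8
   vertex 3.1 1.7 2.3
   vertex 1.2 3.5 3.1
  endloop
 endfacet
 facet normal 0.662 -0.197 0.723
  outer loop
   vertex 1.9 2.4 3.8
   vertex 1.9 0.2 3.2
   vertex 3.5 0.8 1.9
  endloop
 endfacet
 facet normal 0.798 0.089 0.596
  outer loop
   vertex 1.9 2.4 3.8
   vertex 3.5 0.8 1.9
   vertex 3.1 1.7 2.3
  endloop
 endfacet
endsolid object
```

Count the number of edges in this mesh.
21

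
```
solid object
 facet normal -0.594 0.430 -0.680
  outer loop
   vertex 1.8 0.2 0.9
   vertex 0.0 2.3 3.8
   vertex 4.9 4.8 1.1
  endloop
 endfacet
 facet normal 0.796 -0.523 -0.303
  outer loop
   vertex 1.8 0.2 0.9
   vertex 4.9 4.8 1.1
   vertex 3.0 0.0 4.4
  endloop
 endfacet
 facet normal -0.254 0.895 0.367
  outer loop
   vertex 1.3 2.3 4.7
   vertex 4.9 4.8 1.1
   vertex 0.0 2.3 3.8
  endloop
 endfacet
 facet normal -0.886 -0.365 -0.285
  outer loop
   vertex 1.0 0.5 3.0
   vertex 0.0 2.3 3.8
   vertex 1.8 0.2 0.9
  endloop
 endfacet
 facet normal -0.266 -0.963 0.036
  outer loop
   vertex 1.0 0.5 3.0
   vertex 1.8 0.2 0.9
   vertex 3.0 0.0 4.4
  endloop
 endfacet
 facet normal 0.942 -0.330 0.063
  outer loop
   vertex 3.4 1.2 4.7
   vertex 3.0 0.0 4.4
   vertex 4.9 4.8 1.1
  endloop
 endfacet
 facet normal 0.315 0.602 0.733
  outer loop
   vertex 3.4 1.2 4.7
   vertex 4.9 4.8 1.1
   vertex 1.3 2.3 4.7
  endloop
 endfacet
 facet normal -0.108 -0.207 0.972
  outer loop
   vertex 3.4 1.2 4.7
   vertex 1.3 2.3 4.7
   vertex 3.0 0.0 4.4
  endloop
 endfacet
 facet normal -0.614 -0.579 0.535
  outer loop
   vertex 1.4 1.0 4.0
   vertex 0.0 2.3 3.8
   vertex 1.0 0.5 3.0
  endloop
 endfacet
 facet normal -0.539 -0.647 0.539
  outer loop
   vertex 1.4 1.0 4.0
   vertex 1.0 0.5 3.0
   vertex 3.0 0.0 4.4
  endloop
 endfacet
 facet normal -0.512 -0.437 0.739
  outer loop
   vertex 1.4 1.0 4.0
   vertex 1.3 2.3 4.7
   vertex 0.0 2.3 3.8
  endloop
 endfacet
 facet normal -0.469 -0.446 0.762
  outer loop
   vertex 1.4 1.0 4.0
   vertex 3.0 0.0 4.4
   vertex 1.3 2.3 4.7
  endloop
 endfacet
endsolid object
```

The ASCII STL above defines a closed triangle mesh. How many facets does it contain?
12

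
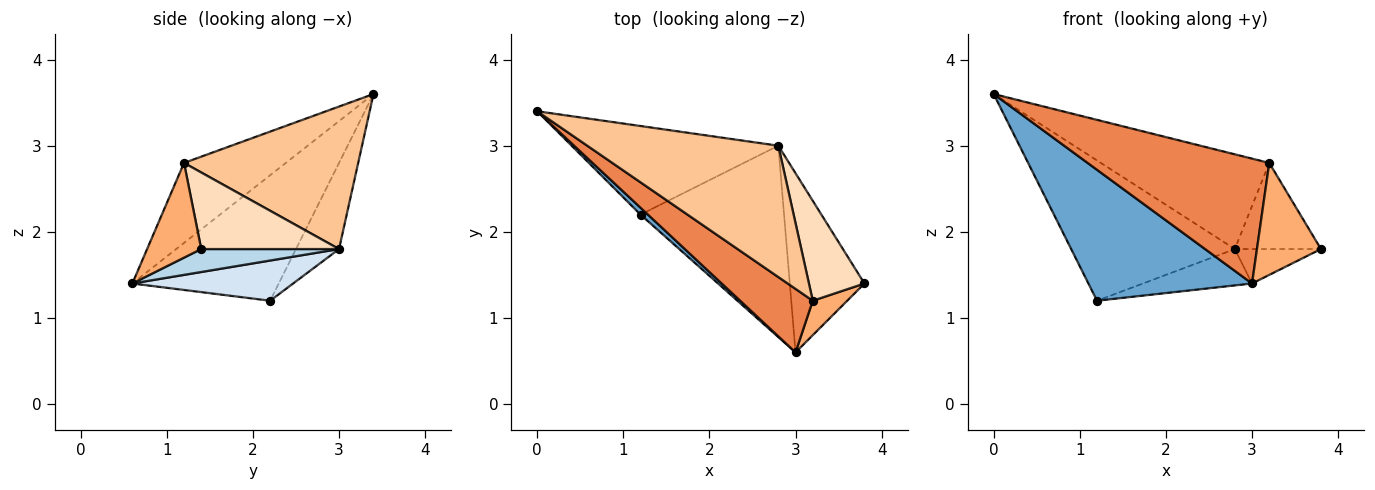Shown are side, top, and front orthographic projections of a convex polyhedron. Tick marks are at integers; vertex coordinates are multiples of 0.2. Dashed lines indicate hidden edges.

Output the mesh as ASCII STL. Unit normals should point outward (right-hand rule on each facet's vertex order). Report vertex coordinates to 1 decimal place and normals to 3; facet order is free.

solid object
 facet normal -0.666 -0.745 0.039
  outer loop
   vertex 1.2 2.2 1.2
   vertex 3.0 0.6 1.4
   vertex 0.0 3.4 3.6
  endloop
 endfacet
 facet normal -0.217 0.825 -0.521
  outer loop
   vertex 2.8 3.0 1.8
   vertex 1.2 2.2 1.2
   vertex 0.0 3.4 3.6
  endloop
 endfacet
 facet normal 0.289 0.181 -0.940
  outer loop
   vertex 2.8 3.0 1.8
   vertex 3.8 1.4 1.8
   vertex 3.0 0.6 1.4
  endloop
 endfacet
 facet normal 0.265 0.180 -0.947
  outer loop
   vertex 2.8 3.0 1.8
   vertex 3.0 0.6 1.4
   vertex 1.2 2.2 1.2
  endloop
 endfacet
 facet normal -0.447 -0.797 0.406
  outer loop
   vertex 3.2 1.2 2.8
   vertex 0.0 3.4 3.6
   vertex 3.0 0.6 1.4
  endloop
 endfacet
 facet normal 0.629 -0.743 0.229
  outer loop
   vertex 3.2 1.2 2.8
   vertex 3.0 0.6 1.4
   vertex 3.8 1.4 1.8
  endloop
 endfacet
 facet normal 0.518 0.501 0.694
  outer loop
   vertex 3.2 1.2 2.8
   vertex 2.8 3.0 1.8
   vertex 0.0 3.4 3.6
  endloop
 endfacet
 facet normal 0.722 0.451 0.524
  outer loop
   vertex 3.2 1.2 2.8
   vertex 3.8 1.4 1.8
   vertex 2.8 3.0 1.8
  endloop
 endfacet
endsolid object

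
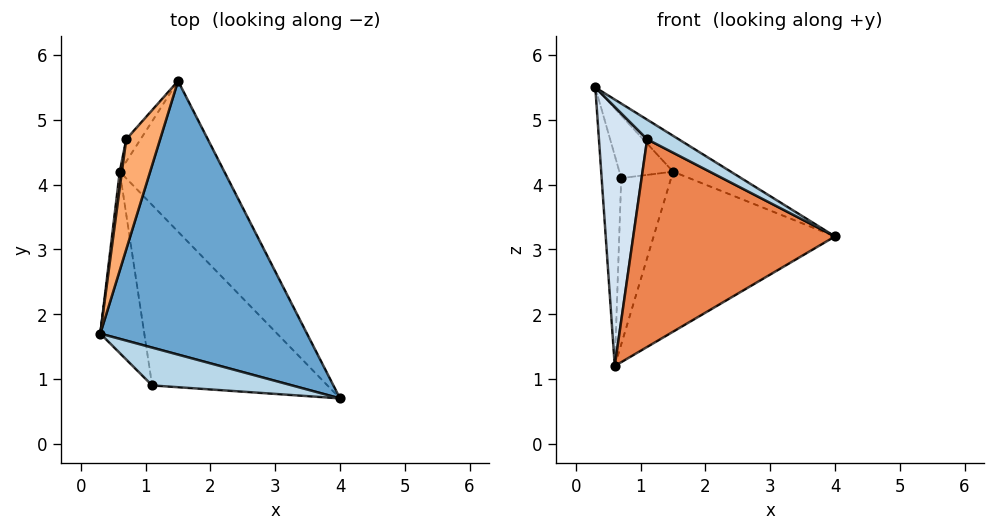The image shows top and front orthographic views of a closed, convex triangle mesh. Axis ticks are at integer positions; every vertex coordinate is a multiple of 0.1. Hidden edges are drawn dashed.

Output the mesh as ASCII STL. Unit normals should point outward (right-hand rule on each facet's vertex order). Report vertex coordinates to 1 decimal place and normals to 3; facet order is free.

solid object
 facet normal 0.546 0.109 0.831
  outer loop
   vertex 1.5 5.6 4.2
   vertex 0.3 1.7 5.5
   vertex 4.0 0.7 3.2
  endloop
 endfacet
 facet normal 0.755 0.477 -0.449
  outer loop
   vertex 0.6 4.2 1.2
   vertex 1.5 5.6 4.2
   vertex 4.0 0.7 3.2
  endloop
 endfacet
 facet normal 0.393 -0.423 0.816
  outer loop
   vertex 1.1 0.9 4.7
   vertex 4.0 0.7 3.2
   vertex 0.3 1.7 5.5
  endloop
 endfacet
 facet normal -0.812 -0.478 -0.334
  outer loop
   vertex 1.1 0.9 4.7
   vertex 0.3 1.7 5.5
   vertex 0.6 4.2 1.2
  endloop
 endfacet
 facet normal -0.364 -0.703 -0.611
  outer loop
   vertex 1.1 0.9 4.7
   vertex 0.6 4.2 1.2
   vertex 4.0 0.7 3.2
  endloop
 endfacet
 facet normal -0.554 0.412 0.724
  outer loop
   vertex 0.7 4.7 4.1
   vertex 0.3 1.7 5.5
   vertex 1.5 5.6 4.2
  endloop
 endfacet
 facet normal -0.991 0.137 0.011
  outer loop
   vertex 0.7 4.7 4.1
   vertex 0.6 4.2 1.2
   vertex 0.3 1.7 5.5
  endloop
 endfacet
 facet normal -0.739 0.667 -0.090
  outer loop
   vertex 0.7 4.7 4.1
   vertex 1.5 5.6 4.2
   vertex 0.6 4.2 1.2
  endloop
 endfacet
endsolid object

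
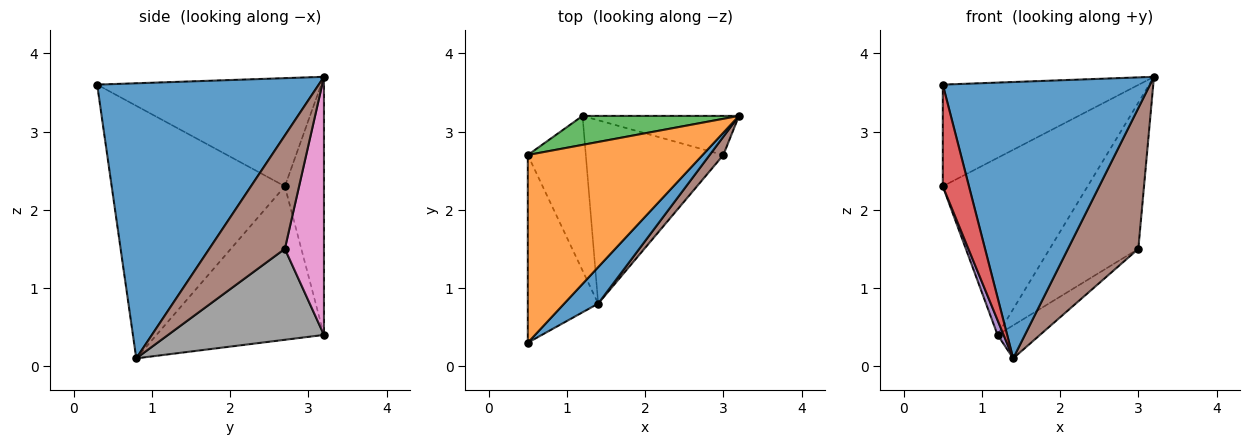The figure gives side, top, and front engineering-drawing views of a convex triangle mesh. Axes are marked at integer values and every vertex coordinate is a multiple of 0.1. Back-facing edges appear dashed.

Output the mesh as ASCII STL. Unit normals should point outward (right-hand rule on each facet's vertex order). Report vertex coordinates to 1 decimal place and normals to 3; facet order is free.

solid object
 facet normal 0.727 -0.680 0.090
  outer loop
   vertex 1.4 0.8 0.1
   vertex 3.2 3.2 3.7
   vertex 0.5 0.3 3.6
  endloop
 endfacet
 facet normal -0.478 0.418 0.772
  outer loop
   vertex 0.5 2.7 2.3
   vertex 0.5 0.3 3.6
   vertex 3.2 3.2 3.7
  endloop
 endfacet
 facet normal -0.258 0.954 0.156
  outer loop
   vertex 0.5 2.7 2.3
   vertex 3.2 3.2 3.7
   vertex 1.2 3.2 0.4
  endloop
 endfacet
 facet normal -0.953 -0.144 -0.266
  outer loop
   vertex 0.5 2.7 2.3
   vertex 1.4 0.8 0.1
   vertex 0.5 0.3 3.6
  endloop
 endfacet
 facet normal -0.935 -0.034 -0.353
  outer loop
   vertex 0.5 2.7 2.3
   vertex 1.2 3.2 0.4
   vertex 1.4 0.8 0.1
  endloop
 endfacet
 facet normal 0.729 -0.679 0.088
  outer loop
   vertex 3.0 2.7 1.5
   vertex 3.2 3.2 3.7
   vertex 1.4 0.8 0.1
  endloop
 endfacet
 facet normal 0.392 0.889 -0.238
  outer loop
   vertex 3.0 2.7 1.5
   vertex 1.2 3.2 0.4
   vertex 3.2 3.2 3.7
  endloop
 endfacet
 facet normal 0.545 0.149 -0.825
  outer loop
   vertex 3.0 2.7 1.5
   vertex 1.4 0.8 0.1
   vertex 1.2 3.2 0.4
  endloop
 endfacet
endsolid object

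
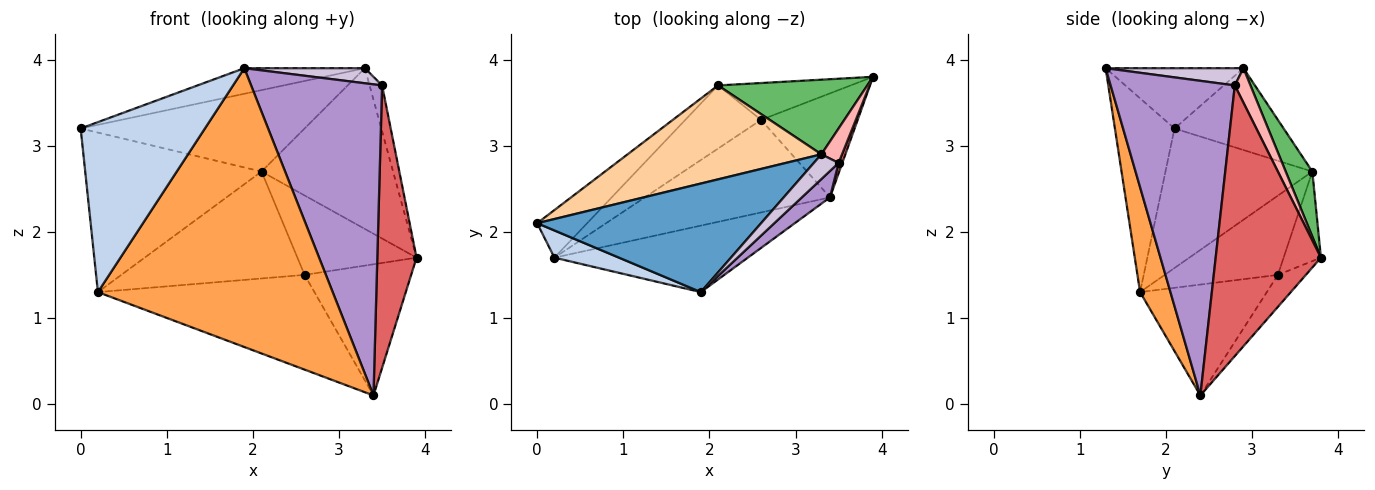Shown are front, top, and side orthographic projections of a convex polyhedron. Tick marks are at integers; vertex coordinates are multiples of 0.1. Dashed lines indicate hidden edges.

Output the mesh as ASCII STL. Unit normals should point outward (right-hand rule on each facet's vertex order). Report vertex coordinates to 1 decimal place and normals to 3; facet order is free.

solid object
 facet normal -0.253 0.222 0.942
  outer loop
   vertex 3.3 2.9 3.9
   vertex 0.0 2.1 3.2
   vertex 1.9 1.3 3.9
  endloop
 endfacet
 facet normal -0.428 -0.892 0.143
  outer loop
   vertex 0.2 1.7 1.3
   vertex 1.9 1.3 3.9
   vertex 0.0 2.1 3.2
  endloop
 endfacet
 facet normal 0.125 -0.965 -0.230
  outer loop
   vertex 0.2 1.7 1.3
   vertex 3.4 2.4 0.1
   vertex 1.9 1.3 3.9
  endloop
 endfacet
 facet normal -0.304 0.624 0.720
  outer loop
   vertex 2.1 3.7 2.7
   vertex 0.0 2.1 3.2
   vertex 3.3 2.9 3.9
  endloop
 endfacet
 facet normal 0.181 0.892 0.414
  outer loop
   vertex 2.1 3.7 2.7
   vertex 3.3 2.9 3.9
   vertex 3.9 3.8 1.7
  endloop
 endfacet
 facet normal -0.624 0.749 -0.223
  outer loop
   vertex 2.1 3.7 2.7
   vertex 0.2 1.7 1.3
   vertex 0.0 2.1 3.2
  endloop
 endfacet
 facet normal 0.937 -0.349 0.013
  outer loop
   vertex 3.5 2.8 3.7
   vertex 3.4 2.4 0.1
   vertex 3.9 3.8 1.7
  endloop
 endfacet
 facet normal 0.707 0.566 0.424
  outer loop
   vertex 3.5 2.8 3.7
   vertex 3.9 3.8 1.7
   vertex 3.3 2.9 3.9
  endloop
 endfacet
 facet normal 0.687 -0.724 0.061
  outer loop
   vertex 3.5 2.8 3.7
   vertex 1.9 1.3 3.9
   vertex 3.4 2.4 0.1
  endloop
 endfacet
 facet normal 0.511 -0.447 0.734
  outer loop
   vertex 3.5 2.8 3.7
   vertex 3.3 2.9 3.9
   vertex 1.9 1.3 3.9
  endloop
 endfacet
 facet normal -0.386 0.660 -0.645
  outer loop
   vertex 2.6 3.3 1.5
   vertex 3.4 2.4 0.1
   vertex 0.2 1.7 1.3
  endloop
 endfacet
 facet normal -0.469 0.760 -0.449
  outer loop
   vertex 2.6 3.3 1.5
   vertex 0.2 1.7 1.3
   vertex 2.1 3.7 2.7
  endloop
 endfacet
 facet normal -0.202 0.767 -0.609
  outer loop
   vertex 2.6 3.3 1.5
   vertex 3.9 3.8 1.7
   vertex 3.4 2.4 0.1
  endloop
 endfacet
 facet normal -0.273 0.873 -0.405
  outer loop
   vertex 2.6 3.3 1.5
   vertex 2.1 3.7 2.7
   vertex 3.9 3.8 1.7
  endloop
 endfacet
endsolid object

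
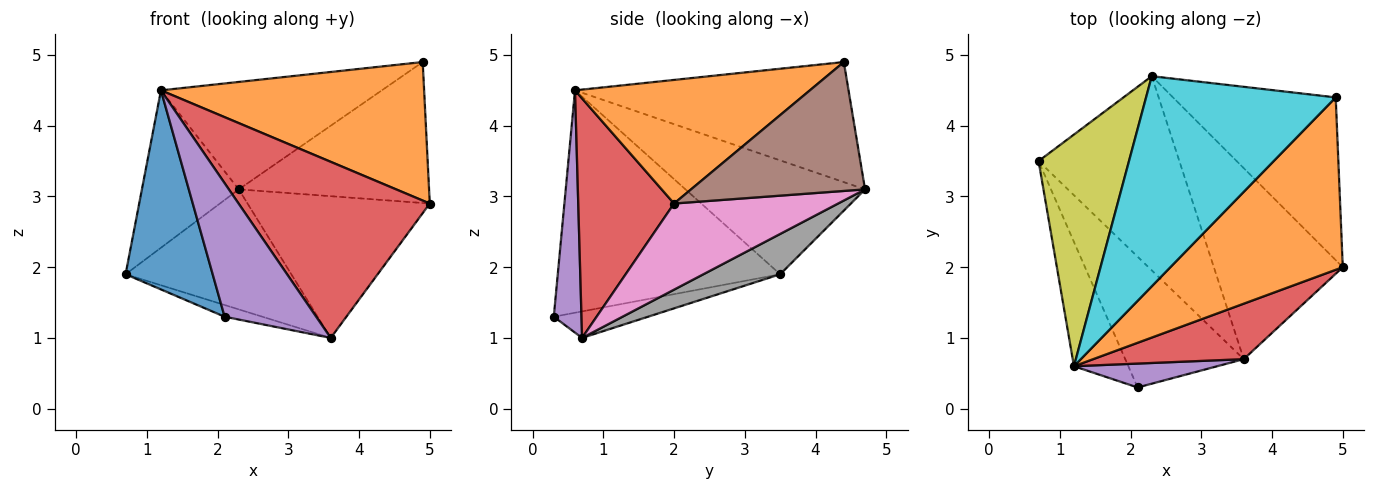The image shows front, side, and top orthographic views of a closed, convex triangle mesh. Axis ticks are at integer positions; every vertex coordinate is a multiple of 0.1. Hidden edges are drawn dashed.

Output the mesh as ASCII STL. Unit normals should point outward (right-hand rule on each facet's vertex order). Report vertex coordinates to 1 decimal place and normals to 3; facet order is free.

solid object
 facet normal -0.908 -0.356 -0.222
  outer loop
   vertex 1.2 0.6 4.5
   vertex 0.7 3.5 1.9
   vertex 2.1 0.3 1.3
  endloop
 endfacet
 facet normal 0.488 -0.547 0.680
  outer loop
   vertex 1.2 0.6 4.5
   vertex 5.0 2.0 2.9
   vertex 4.9 4.4 4.9
  endloop
 endfacet
 facet normal -0.218 0.087 -0.972
  outer loop
   vertex 3.6 0.7 1.0
   vertex 2.1 0.3 1.3
   vertex 0.7 3.5 1.9
  endloop
 endfacet
 facet normal 0.431 -0.861 0.271
  outer loop
   vertex 3.6 0.7 1.0
   vertex 5.0 2.0 2.9
   vertex 1.2 0.6 4.5
  endloop
 endfacet
 facet normal 0.285 -0.943 0.169
  outer loop
   vertex 3.6 0.7 1.0
   vertex 1.2 0.6 4.5
   vertex 2.1 0.3 1.3
  endloop
 endfacet
 facet normal 0.514 0.562 -0.648
  outer loop
   vertex 2.3 4.7 3.1
   vertex 4.9 4.4 4.9
   vertex 5.0 2.0 2.9
  endloop
 endfacet
 facet normal 0.473 0.525 -0.708
  outer loop
   vertex 2.3 4.7 3.1
   vertex 5.0 2.0 2.9
   vertex 3.6 0.7 1.0
  endloop
 endfacet
 facet normal 0.237 0.511 -0.826
  outer loop
   vertex 2.3 4.7 3.1
   vertex 3.6 0.7 1.0
   vertex 0.7 3.5 1.9
  endloop
 endfacet
 facet normal -0.721 0.389 0.573
  outer loop
   vertex 2.3 4.7 3.1
   vertex 0.7 3.5 1.9
   vertex 1.2 0.6 4.5
  endloop
 endfacet
 facet normal -0.491 0.397 0.776
  outer loop
   vertex 2.3 4.7 3.1
   vertex 1.2 0.6 4.5
   vertex 4.9 4.4 4.9
  endloop
 endfacet
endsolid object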